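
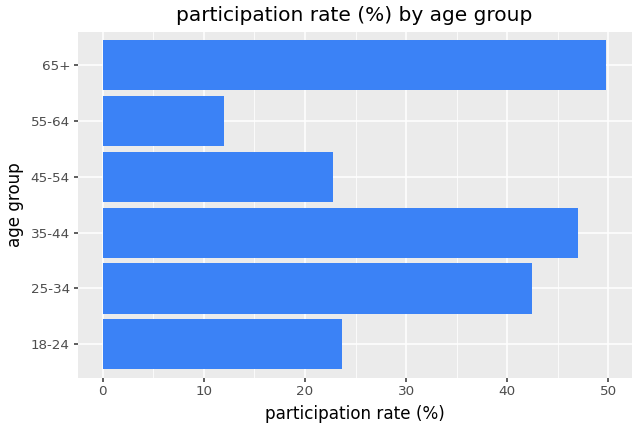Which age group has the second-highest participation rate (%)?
Top 3: 65+ ≈ 50, 35-44 ≈ 45, 25-34 ≈ 40.

35-44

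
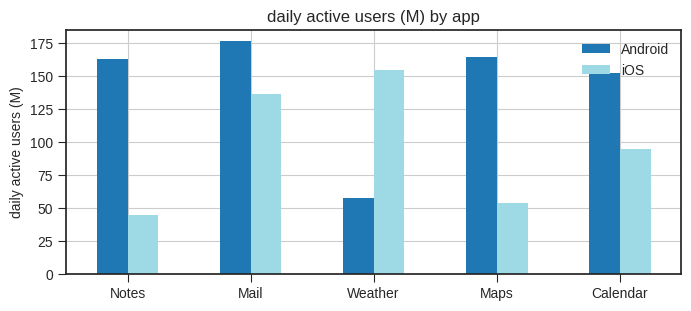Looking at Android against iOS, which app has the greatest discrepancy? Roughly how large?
Notes: Android ≈ 160, iOS ≈ 40 → gap ≈ 120. Next-largest (Maps) is only ≈ 100.

Notes, ≈ 120 M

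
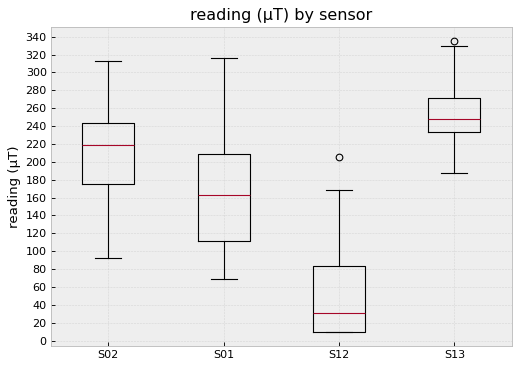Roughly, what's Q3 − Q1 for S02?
≈ 60

Q3 ≈ 240, Q1 ≈ 180; IQR ≈ 60.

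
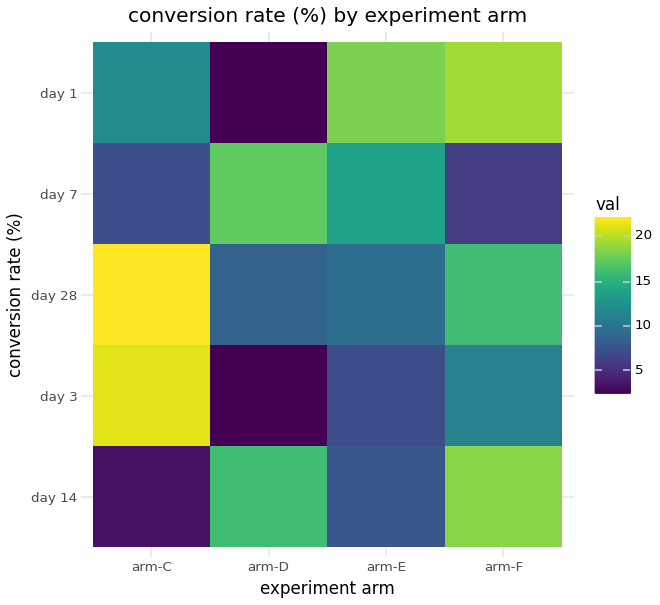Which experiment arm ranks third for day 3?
arm-E

Top 4 for day 3: arm-C ≈ 22, arm-F ≈ 12, arm-E ≈ 8, arm-D ≈ 2.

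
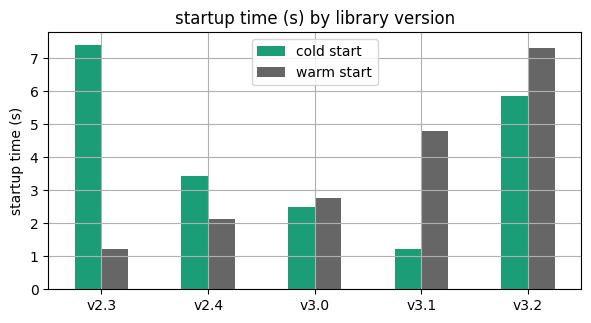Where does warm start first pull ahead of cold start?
v2.4: warm start ≈ 2 vs cold start ≈ 3 (not yet); v3.0: warm start ≈ 3 vs cold start ≈ 2 (first crossover).

v3.0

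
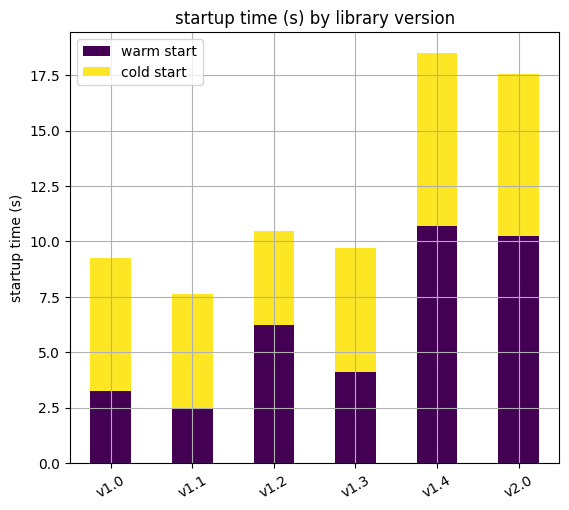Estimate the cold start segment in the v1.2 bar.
cold start top ≈ 10, bottom ≈ 6; segment ≈ 4.

≈ 4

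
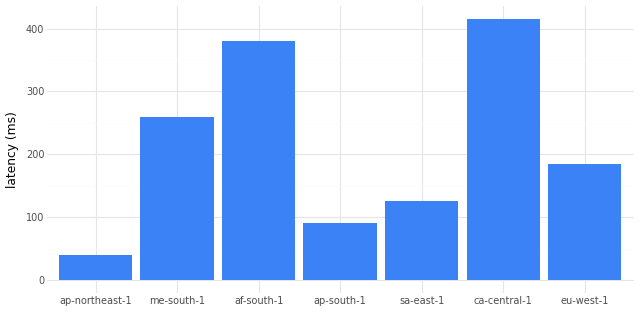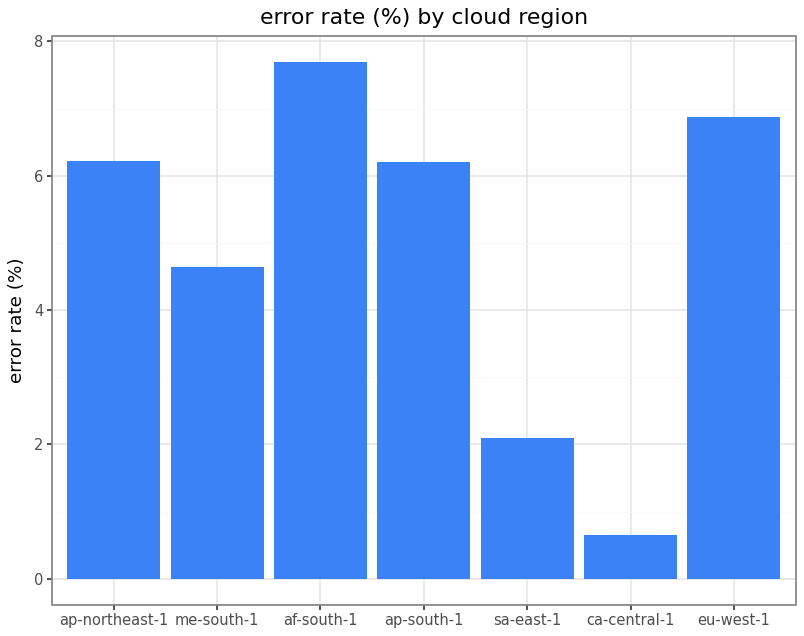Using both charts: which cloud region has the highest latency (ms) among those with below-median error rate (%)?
Chart 2 median error rate (%) ≈ 6; below-median cloud regions: me-south-1, sa-east-1, ca-central-1. Among those, ca-central-1 has the highest latency (ms) (≈ 400).

ca-central-1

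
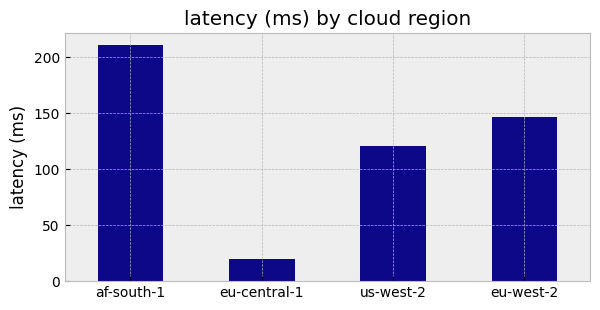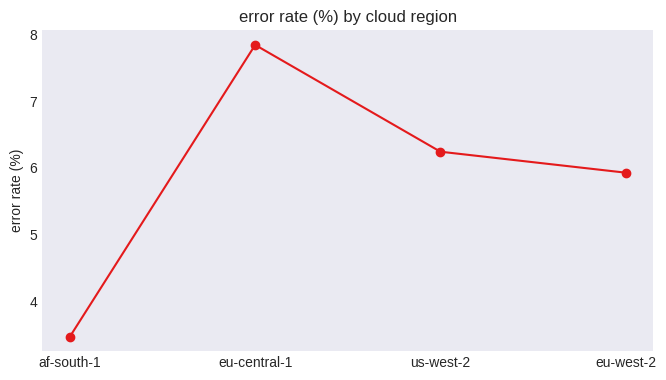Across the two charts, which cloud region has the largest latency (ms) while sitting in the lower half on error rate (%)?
Chart 2 median error rate (%) ≈ 6; below-median cloud regions: af-south-1, eu-west-2. Among those, af-south-1 has the highest latency (ms) (≈ 220).

af-south-1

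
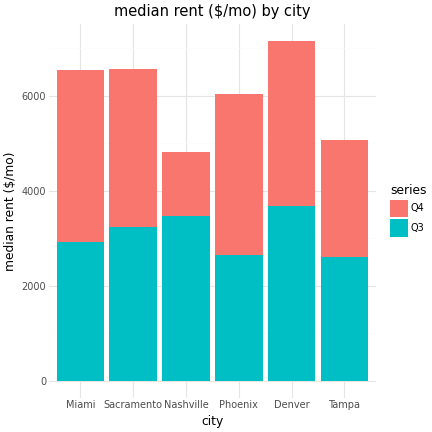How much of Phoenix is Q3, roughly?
Q3 top ≈ 3000, bottom ≈ 0; segment ≈ 3000.

≈ 3000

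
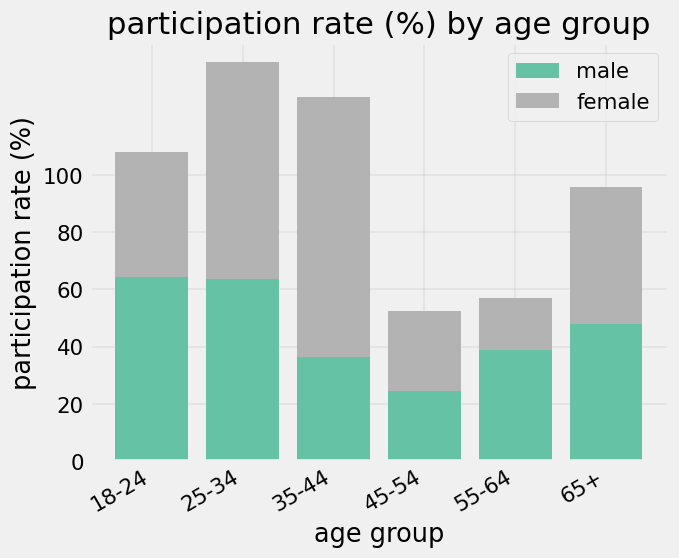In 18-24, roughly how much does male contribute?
male top ≈ 60, bottom ≈ 0; segment ≈ 60.

≈ 60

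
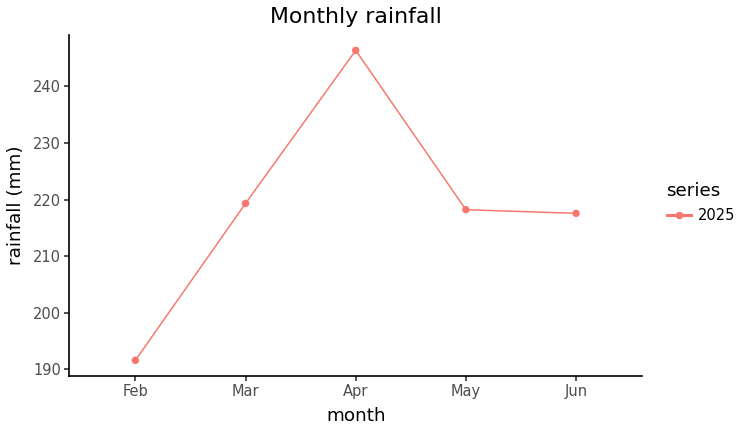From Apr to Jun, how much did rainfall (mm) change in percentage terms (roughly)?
≈ -10.2%

Apr ≈ 245, Jun ≈ 220; (220 − 245) / 245 ≈ -10.2%.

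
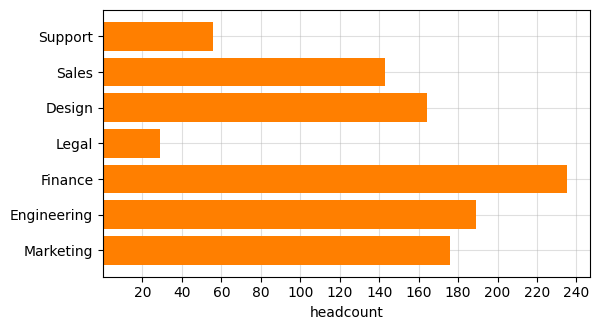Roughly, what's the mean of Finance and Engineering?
≈ 210

(240 + 180) / 2 ≈ 210.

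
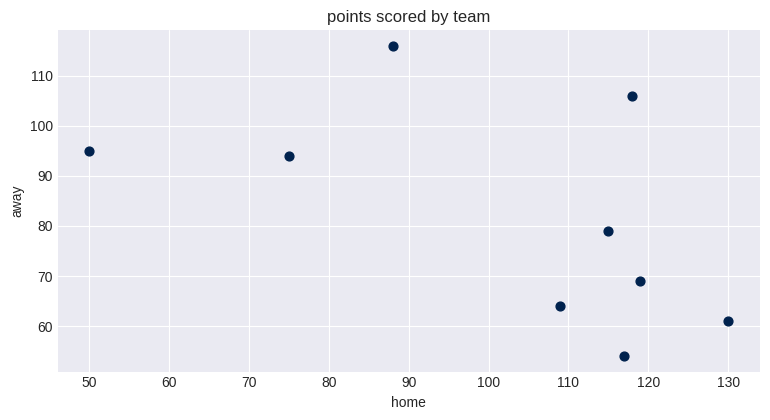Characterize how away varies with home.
negative, moderate

Points are negatively correlated; moderate (|r| ≈ 0.6).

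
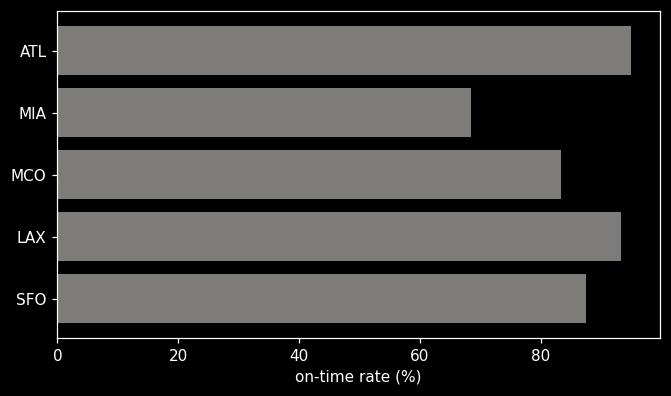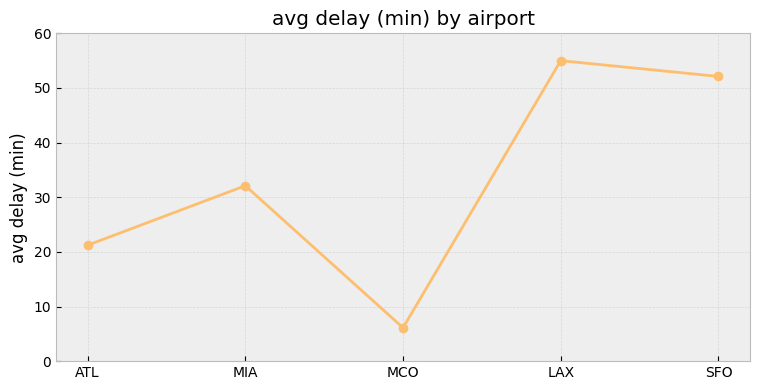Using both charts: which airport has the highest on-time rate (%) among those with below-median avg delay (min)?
Chart 2 median avg delay (min) ≈ 30; below-median airports: ATL, MCO. Among those, ATL has the highest on-time rate (%) (≈ 90).

ATL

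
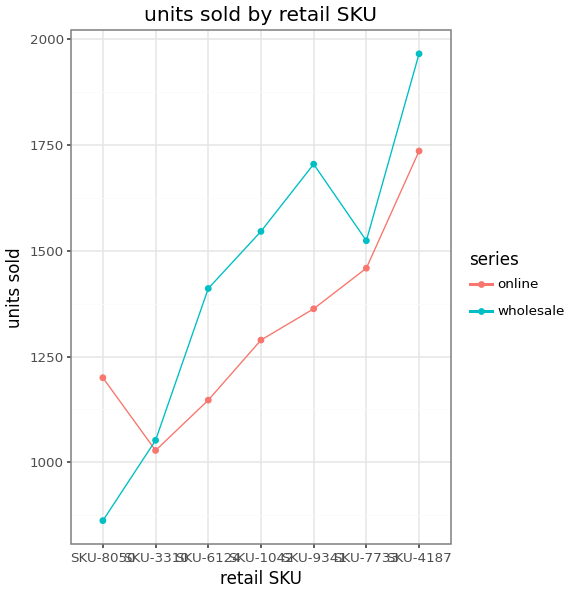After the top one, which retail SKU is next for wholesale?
SKU-9341

Top 3 for wholesale: SKU-4187 ≈ 2000, SKU-9341 ≈ 1700, SKU-1042 ≈ 1500.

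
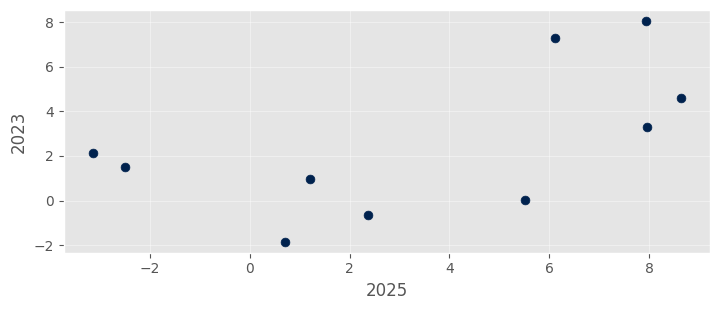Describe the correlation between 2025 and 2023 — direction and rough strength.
Points are positively correlated; moderate (|r| ≈ 0.6).

positive, moderate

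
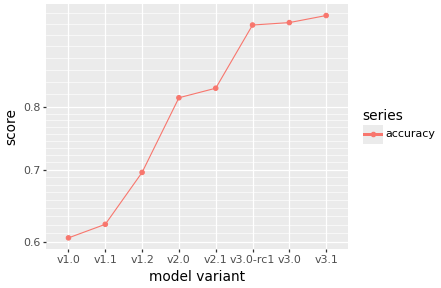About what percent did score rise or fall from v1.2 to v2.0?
≈ +14.3%

v1.2 ≈ 0.70, v2.0 ≈ 0.80; (0.80 − 0.70) / 0.70 ≈ +14.3%.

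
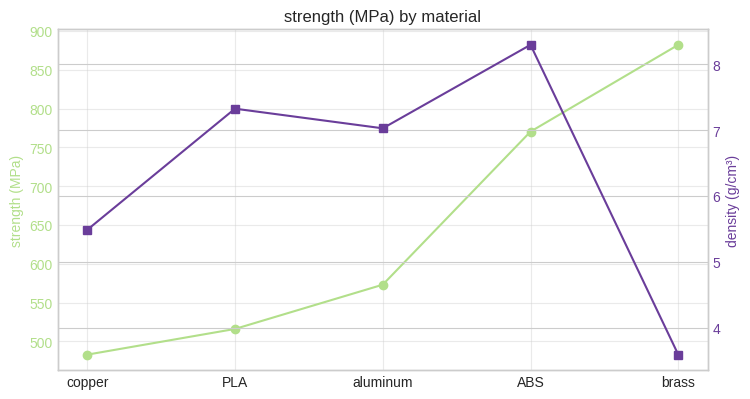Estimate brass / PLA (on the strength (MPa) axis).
brass ≈ 900, PLA ≈ 500; 900/500 ≈ 1.8.

≈ 1.8×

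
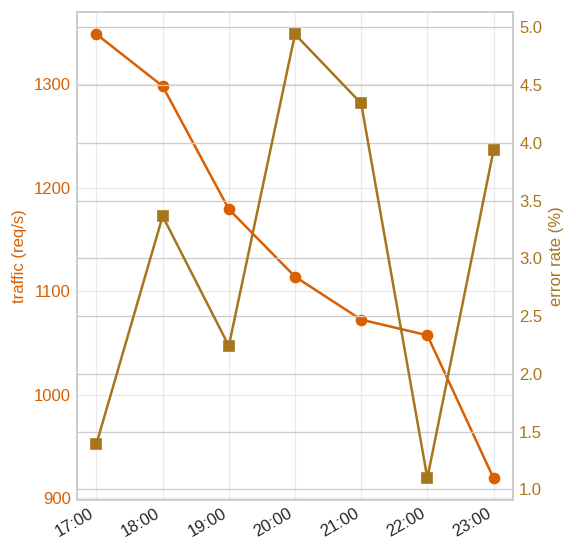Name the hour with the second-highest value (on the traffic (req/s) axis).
Top 3 (on the traffic (req/s) axis): 17:00 ≈ 1350, 18:00 ≈ 1300, 19:00 ≈ 1200.

18:00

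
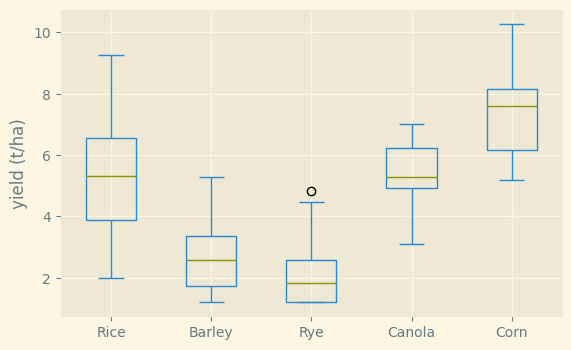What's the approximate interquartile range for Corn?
≈ 2.0

Q3 ≈ 8.0, Q1 ≈ 6.0; IQR ≈ 2.0.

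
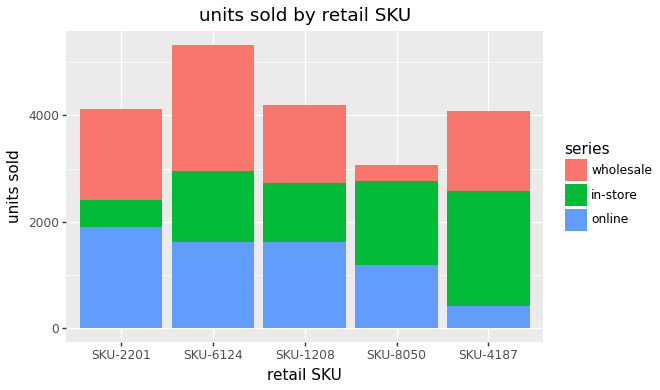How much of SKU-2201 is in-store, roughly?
≈ 500

in-store top ≈ 2500, bottom ≈ 2000; segment ≈ 500.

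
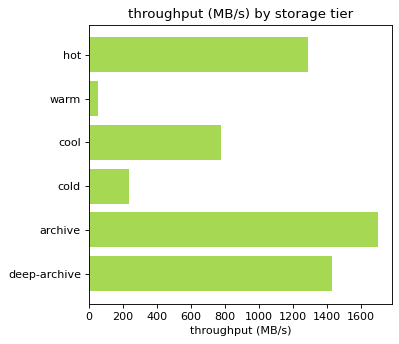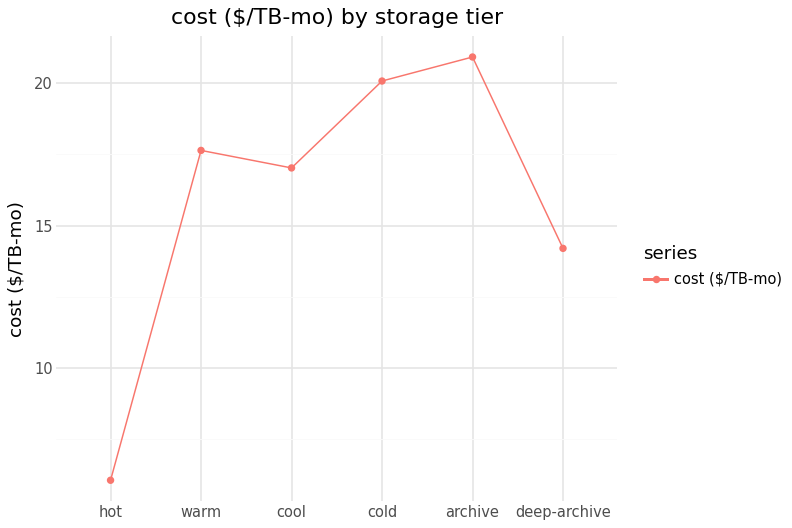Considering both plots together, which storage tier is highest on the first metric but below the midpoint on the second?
deep-archive

Chart 2 median cost ($/TB-mo) ≈ 18; below-median storage tiers: hot, cool, deep-archive. Among those, deep-archive has the highest throughput (MB/s) (≈ 1400).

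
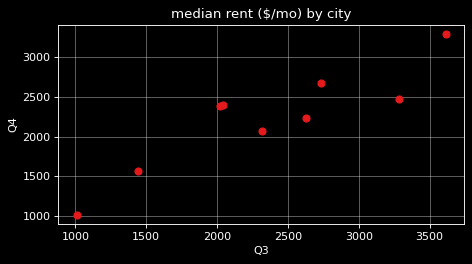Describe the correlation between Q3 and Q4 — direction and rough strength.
positive, strong

Points are positively correlated; strong (|r| ≈ 0.9).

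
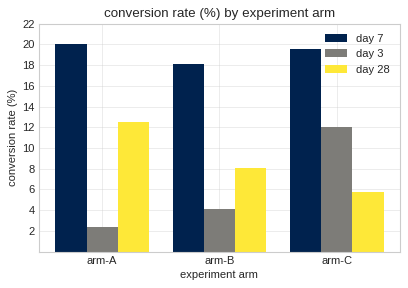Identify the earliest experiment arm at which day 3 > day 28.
arm-C

arm-B: day 3 ≈ 4 vs day 28 ≈ 8 (not yet); arm-C: day 3 ≈ 12 vs day 28 ≈ 6 (first crossover).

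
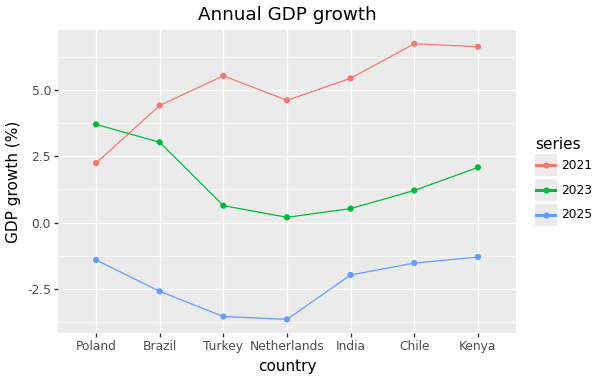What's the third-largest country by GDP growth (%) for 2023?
Kenya

Top 4 for 2023: Poland ≈ 4, Brazil ≈ 3, Kenya ≈ 2, Chile ≈ 1.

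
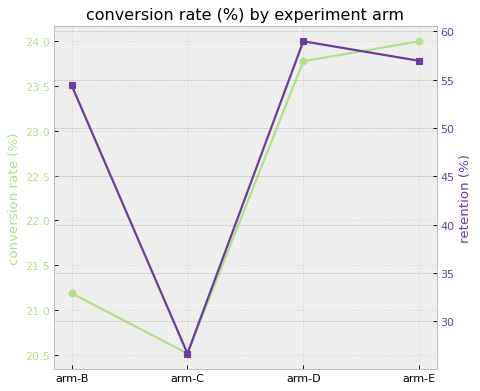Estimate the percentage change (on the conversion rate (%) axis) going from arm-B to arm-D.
arm-B ≈ 21.0, arm-D ≈ 24.0; (24.0 − 21.0) / 21.0 ≈ +14.3%.

≈ +14.3%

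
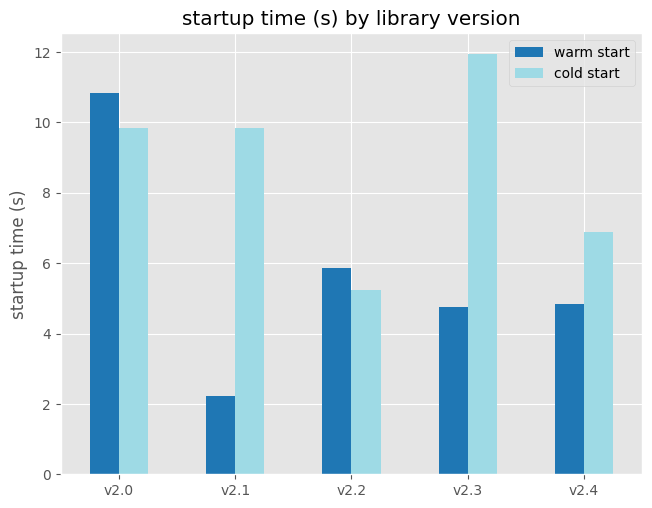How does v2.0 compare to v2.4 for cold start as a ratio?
≈ 1.43×

v2.0 ≈ 10, v2.4 ≈ 7; 10/7 ≈ 1.43.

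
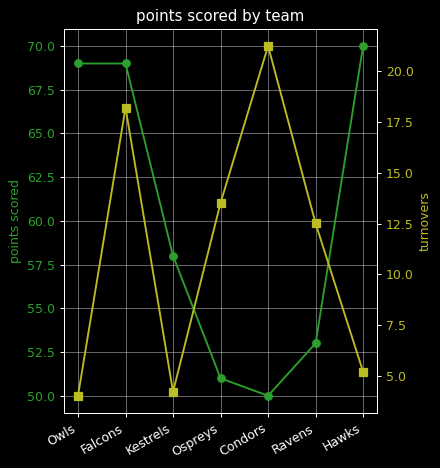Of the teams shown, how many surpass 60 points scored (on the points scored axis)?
3

Above 60: Owls, Falcons, Hawks.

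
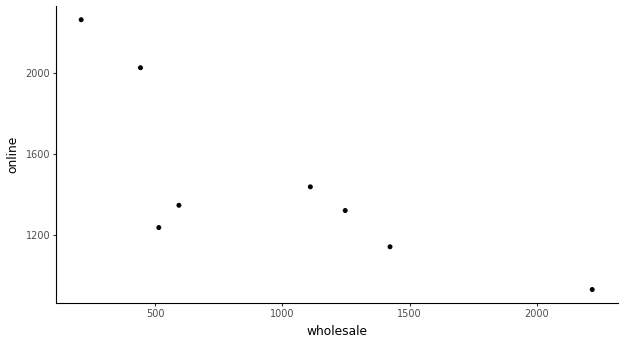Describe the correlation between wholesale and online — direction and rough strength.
Points are negatively correlated; strong (|r| ≈ 0.8).

negative, strong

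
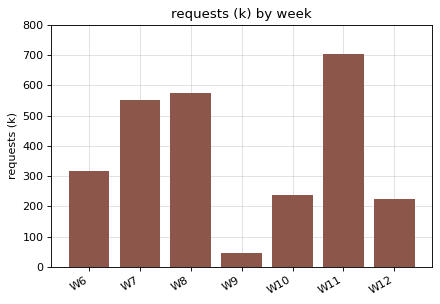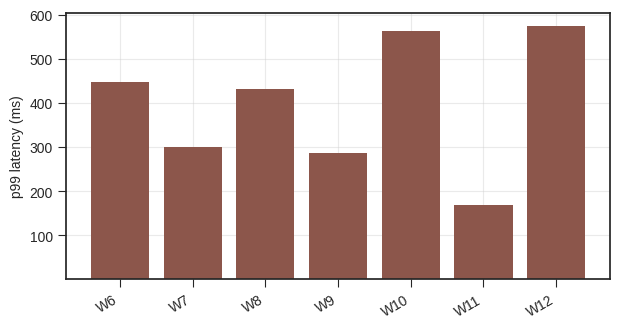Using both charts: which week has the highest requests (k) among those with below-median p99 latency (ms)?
W11

Chart 2 median p99 latency (ms) ≈ 400; below-median weeks: W7, W9, W11. Among those, W11 has the highest requests (k) (≈ 700).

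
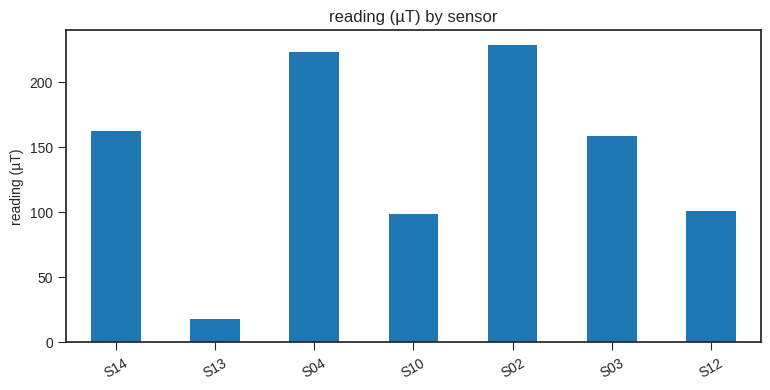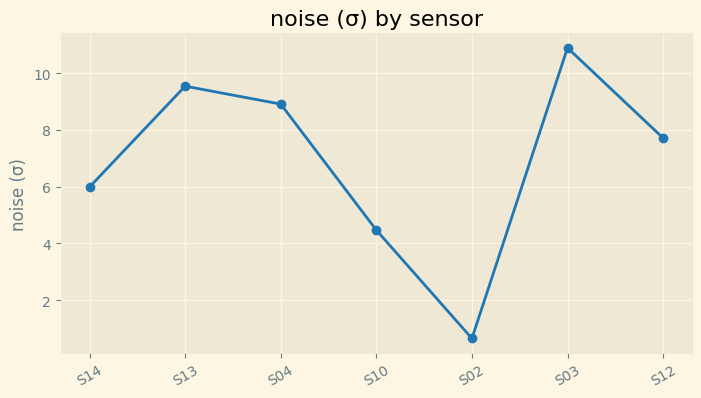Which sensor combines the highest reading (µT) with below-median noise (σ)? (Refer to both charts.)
S02

Chart 2 median noise (σ) ≈ 8; below-median sensors: S14, S10, S02. Among those, S02 has the highest reading (µT) (≈ 225).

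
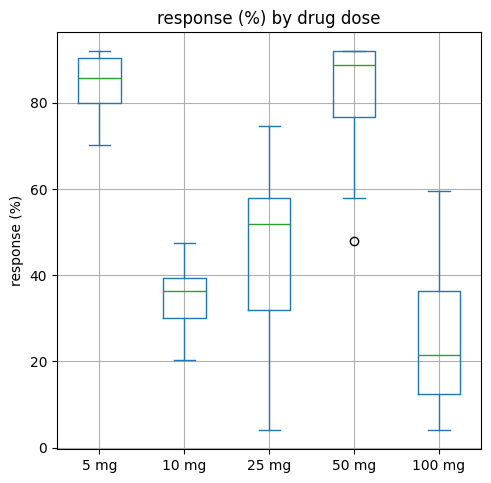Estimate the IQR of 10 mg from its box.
Q3 ≈ 40, Q1 ≈ 30; IQR ≈ 10.

≈ 10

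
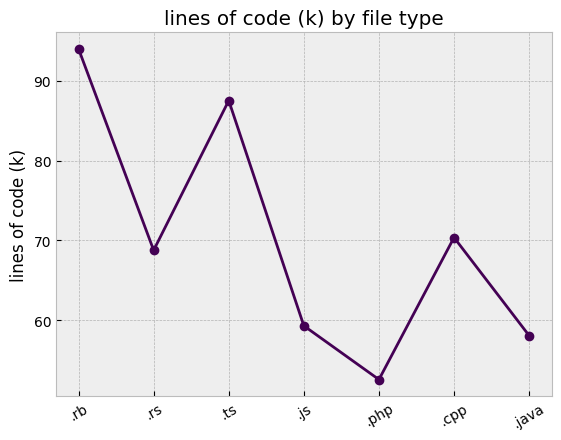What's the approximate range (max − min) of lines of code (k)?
≈ 40

Max .rb ≈ 95, min .php ≈ 55; range ≈ 40.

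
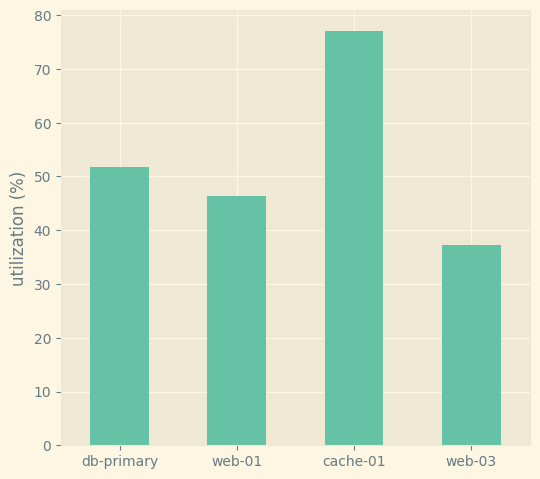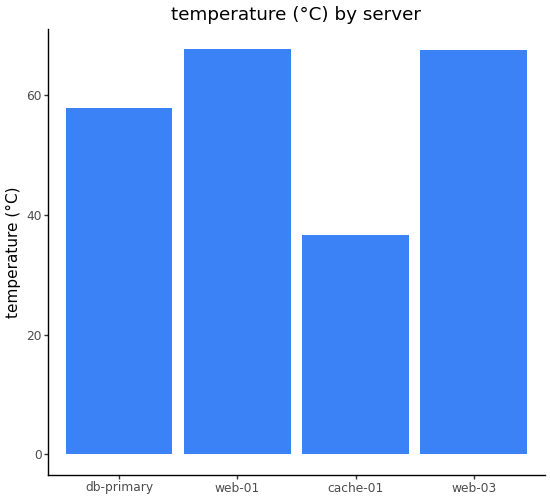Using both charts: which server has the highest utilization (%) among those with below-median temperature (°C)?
cache-01

Chart 2 median temperature (°C) ≈ 60; below-median servers: db-primary, cache-01. Among those, cache-01 has the highest utilization (%) (≈ 80).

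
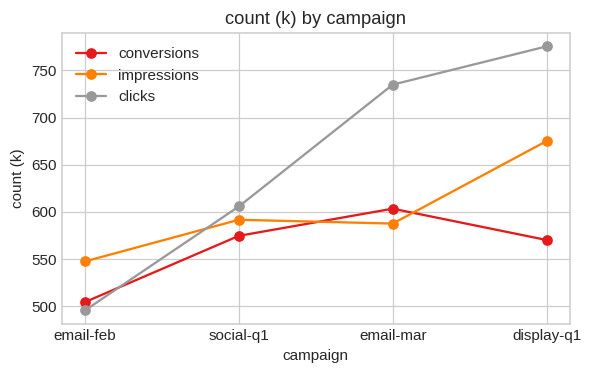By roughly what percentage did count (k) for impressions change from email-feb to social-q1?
≈ +9.1%

email-feb ≈ 550, social-q1 ≈ 600; (600 − 550) / 550 ≈ +9.1%.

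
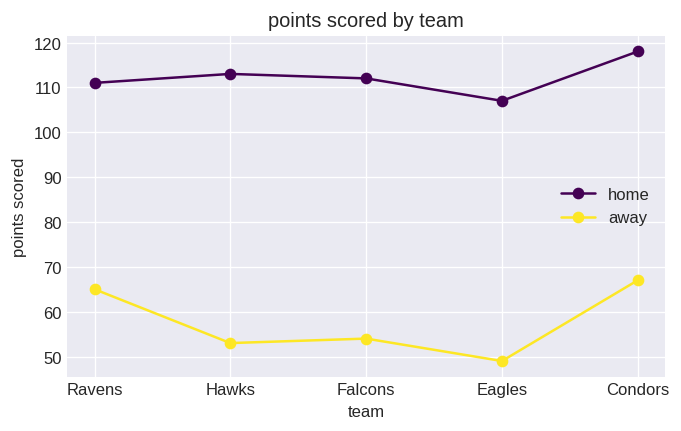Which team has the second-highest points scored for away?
Top 3 for away: Condors ≈ 70, Ravens ≈ 60, Falcons ≈ 50.

Ravens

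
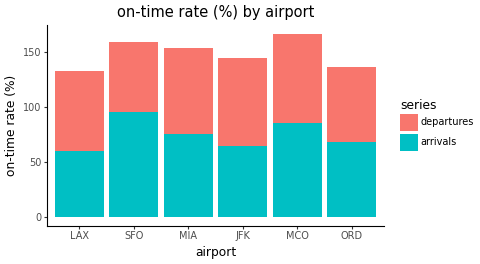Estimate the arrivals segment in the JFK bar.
≈ 60

arrivals top ≈ 60, bottom ≈ 0; segment ≈ 60.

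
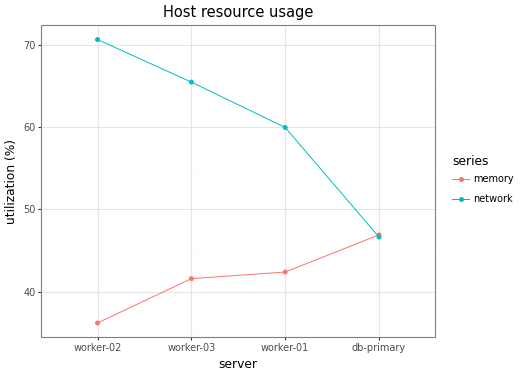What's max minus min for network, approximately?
Max worker-02 ≈ 70, min db-primary ≈ 45; range ≈ 25.

≈ 25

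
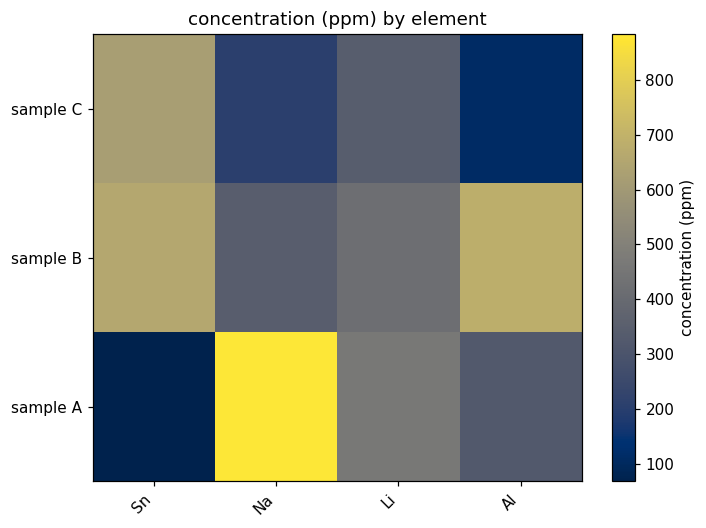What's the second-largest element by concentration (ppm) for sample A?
Top 3 for sample A: Na ≈ 900, Li ≈ 500, Al ≈ 300.

Li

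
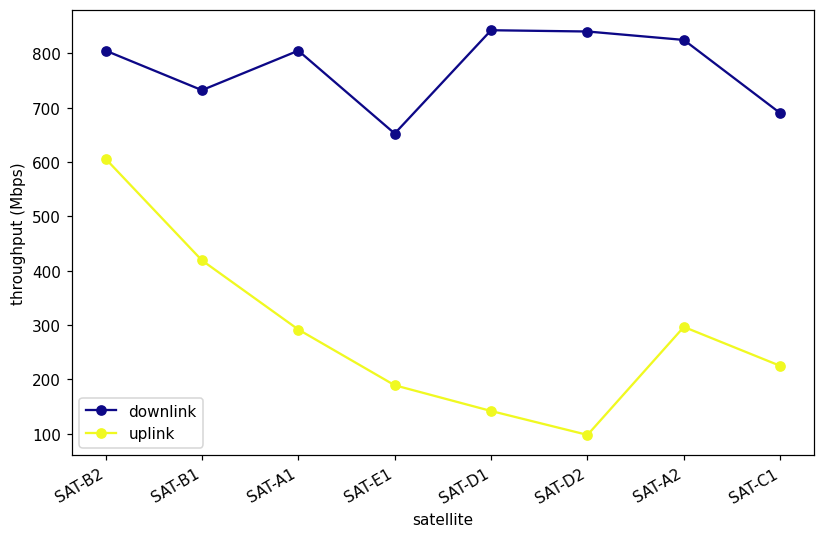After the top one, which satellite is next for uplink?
Top 3 for uplink: SAT-B2 ≈ 600, SAT-B1 ≈ 400, SAT-A2 ≈ 300.

SAT-B1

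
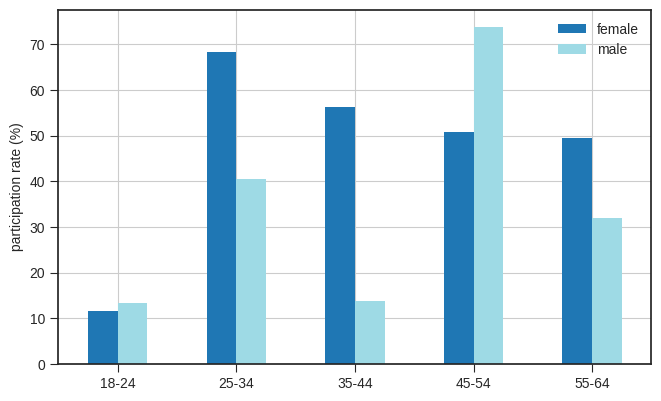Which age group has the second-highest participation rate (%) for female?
35-44

Top 3 for female: 25-34 ≈ 70, 35-44 ≈ 60, 45-54 ≈ 50.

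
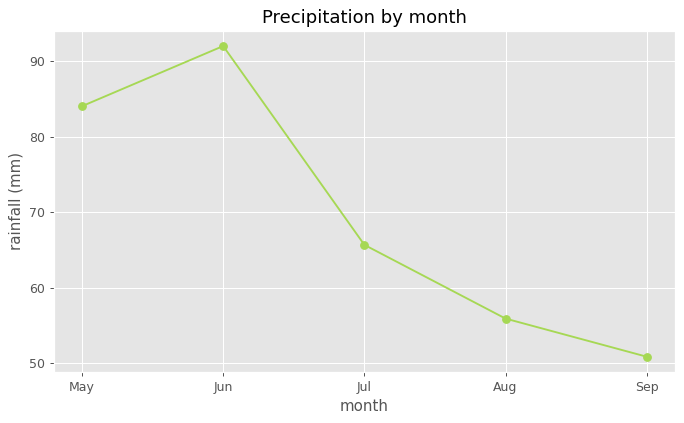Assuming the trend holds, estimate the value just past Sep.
Last three: 65, 55, 50 → slope ≈ -7.5/step → next ≈ 42.5.

≈ 42.5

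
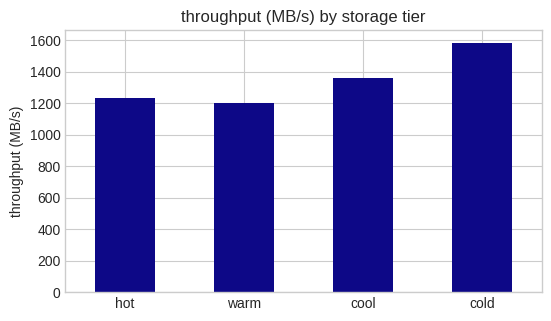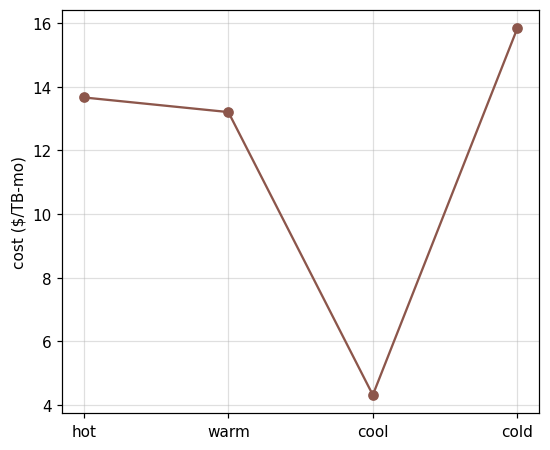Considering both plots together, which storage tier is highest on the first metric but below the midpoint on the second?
Chart 2 median cost ($/TB-mo) ≈ 14; below-median storage tiers: warm, cool. Among those, cool has the highest throughput (MB/s) (≈ 1400).

cool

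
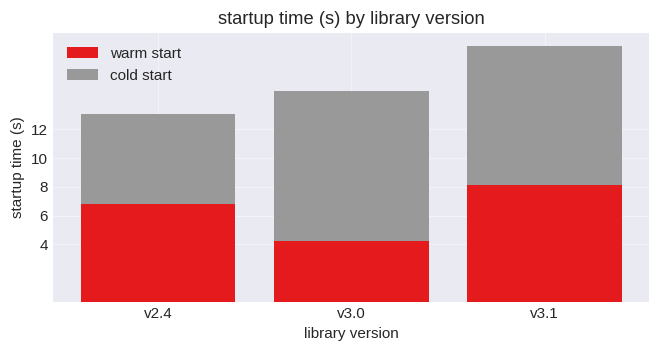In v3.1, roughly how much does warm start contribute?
warm start top ≈ 8, bottom ≈ 0; segment ≈ 8.

≈ 8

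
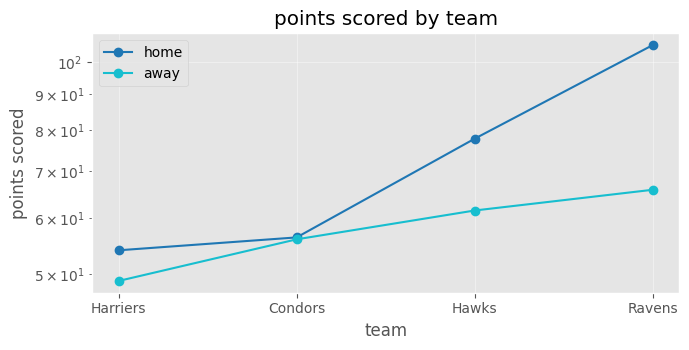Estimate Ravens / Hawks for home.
≈ 1.31×

Ravens ≈ 105, Hawks ≈ 80; 105/80 ≈ 1.31.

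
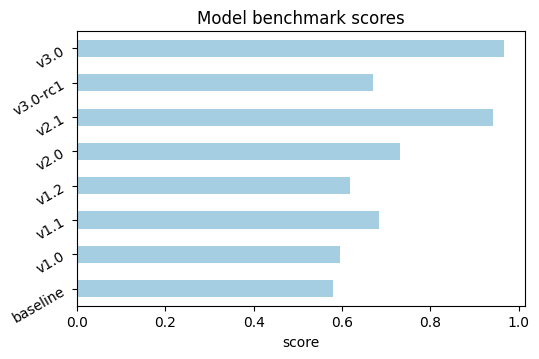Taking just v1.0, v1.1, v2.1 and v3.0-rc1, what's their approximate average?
(0.6 + 0.7 + 0.9 + 0.7) / 4 ≈ 0.73.

≈ 0.73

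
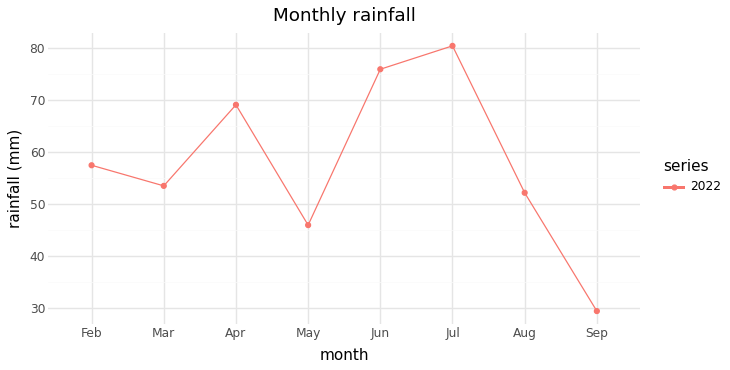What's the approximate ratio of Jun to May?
Jun ≈ 75, May ≈ 45; 75/45 ≈ 1.67.

≈ 1.67×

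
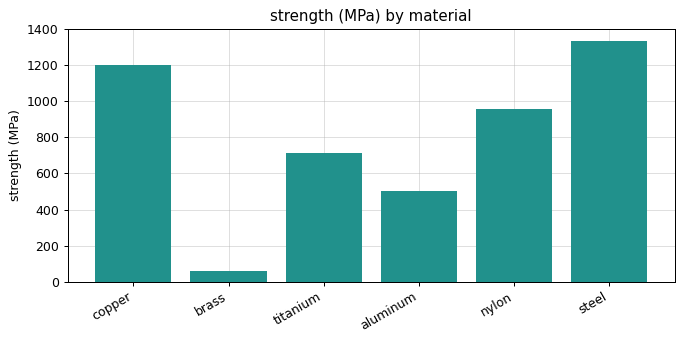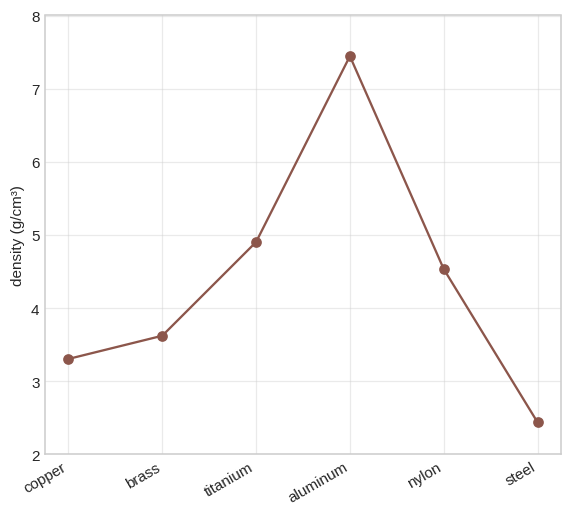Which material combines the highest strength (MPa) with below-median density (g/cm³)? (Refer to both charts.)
steel

Chart 2 median density (g/cm³) ≈ 4; below-median materials: copper, brass, steel. Among those, steel has the highest strength (MPa) (≈ 1400).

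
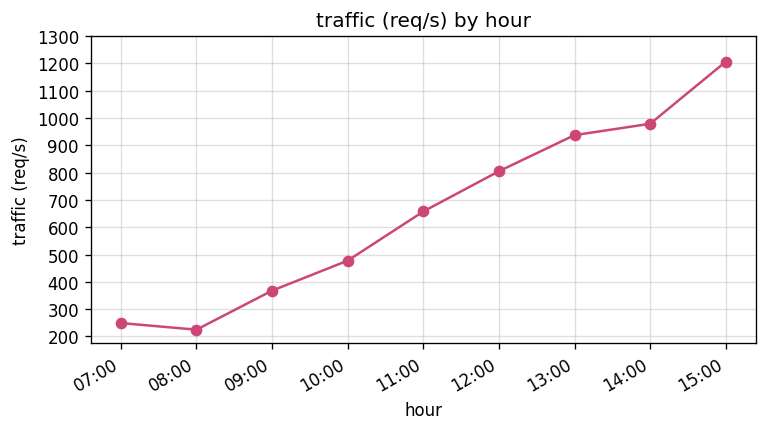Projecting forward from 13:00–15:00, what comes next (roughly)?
Last three: 900, 1000, 1200 → slope ≈ 150/step → next ≈ 1350.

≈ 1350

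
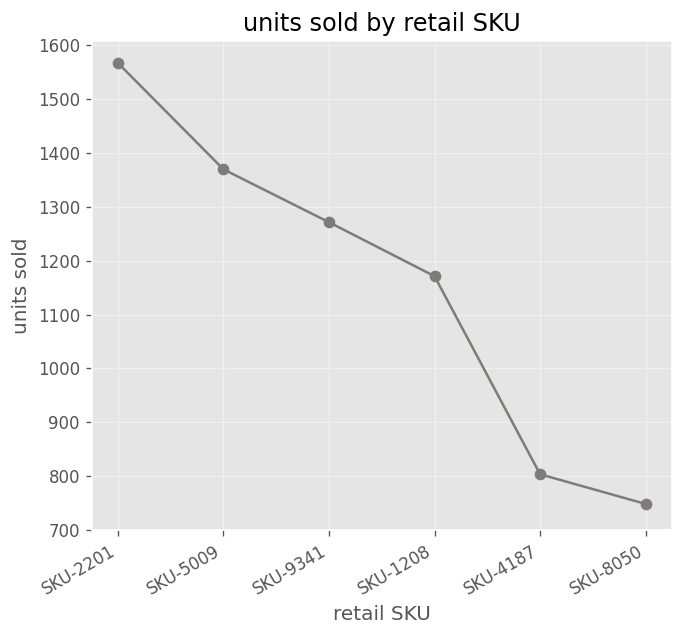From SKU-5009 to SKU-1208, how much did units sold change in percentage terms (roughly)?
≈ -14.3%

SKU-5009 ≈ 1400, SKU-1208 ≈ 1200; (1200 − 1400) / 1400 ≈ -14.3%.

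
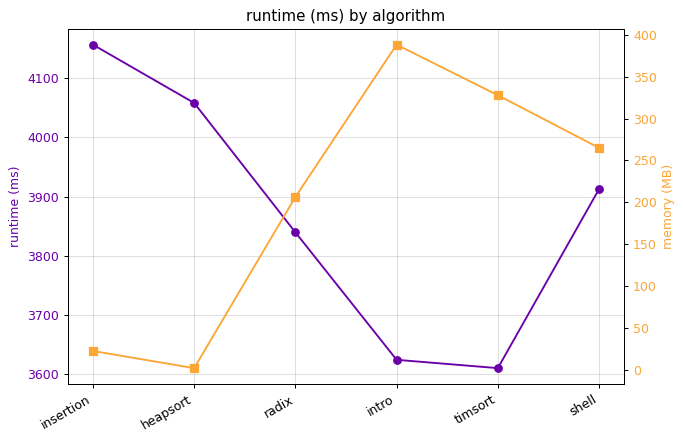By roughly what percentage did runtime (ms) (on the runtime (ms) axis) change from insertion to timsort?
≈ -13.3%

insertion ≈ 4150, timsort ≈ 3600; (3600 − 4150) / 4150 ≈ -13.3%.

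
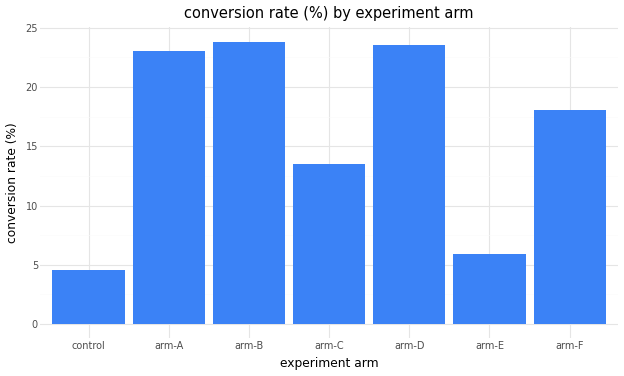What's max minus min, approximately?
Max arm-B ≈ 24, min control ≈ 4; range ≈ 20.

≈ 20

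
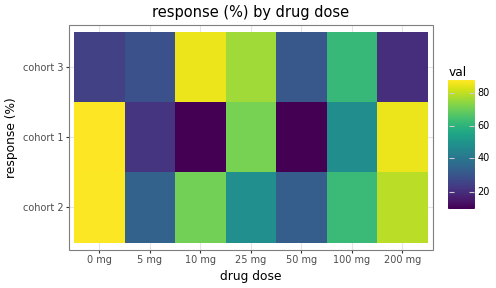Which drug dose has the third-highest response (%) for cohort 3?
Top 4 for cohort 3: 10 mg ≈ 90, 25 mg ≈ 80, 100 mg ≈ 60, 50 mg ≈ 30.

100 mg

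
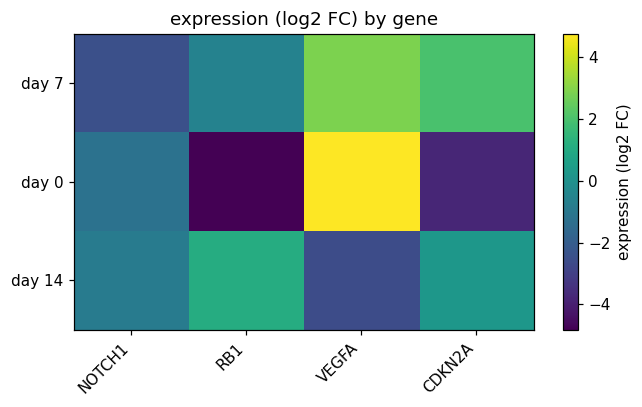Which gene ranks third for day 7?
Top 4 for day 7: VEGFA ≈ 3, CDKN2A ≈ 2, RB1 ≈ -1, NOTCH1 ≈ -2.

RB1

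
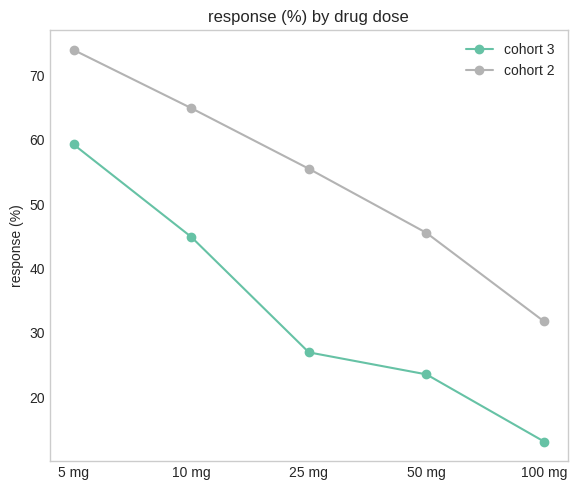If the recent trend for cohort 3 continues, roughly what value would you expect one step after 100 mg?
≈ 0

Last three: 30, 20, 10 → slope ≈ -10/step → next ≈ 0.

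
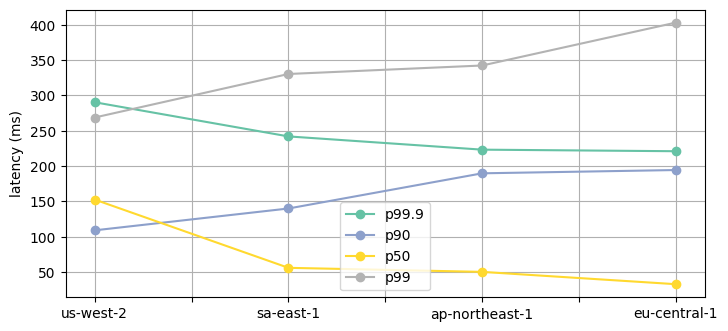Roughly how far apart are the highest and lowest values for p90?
≈ 100

Max eu-central-1 ≈ 200, min us-west-2 ≈ 100; range ≈ 100.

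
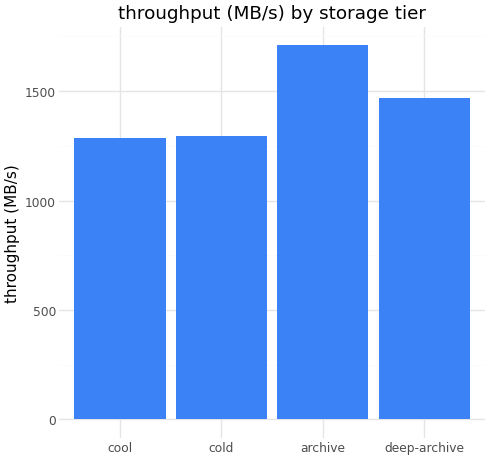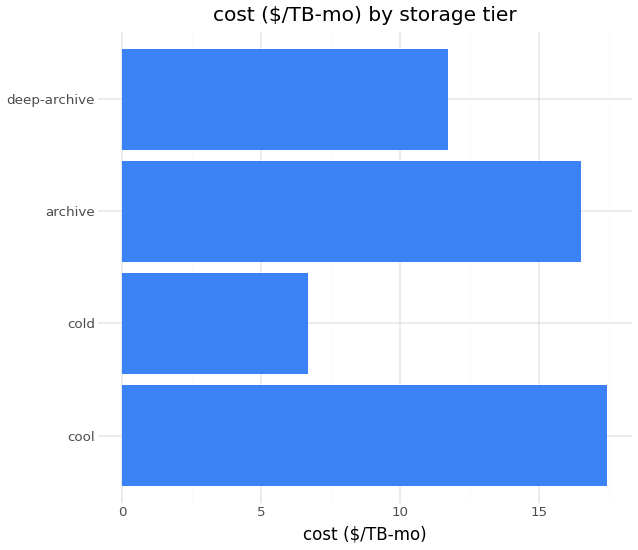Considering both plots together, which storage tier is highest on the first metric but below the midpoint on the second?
Chart 2 median cost ($/TB-mo) ≈ 14; below-median storage tiers: cold, deep-archive. Among those, deep-archive has the highest throughput (MB/s) (≈ 1400).

deep-archive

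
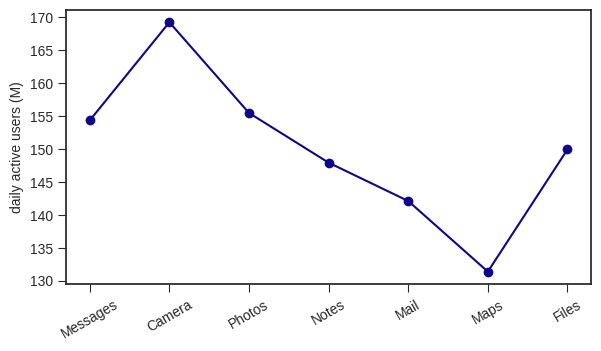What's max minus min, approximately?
Max Camera ≈ 170, min Maps ≈ 130; range ≈ 40.

≈ 40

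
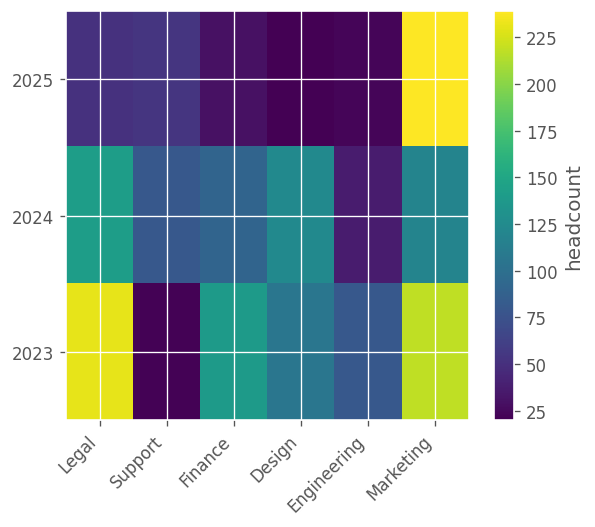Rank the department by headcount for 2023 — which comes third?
Finance

Top 4 for 2023: Legal ≈ 240, Marketing ≈ 220, Finance ≈ 140, Design ≈ 100.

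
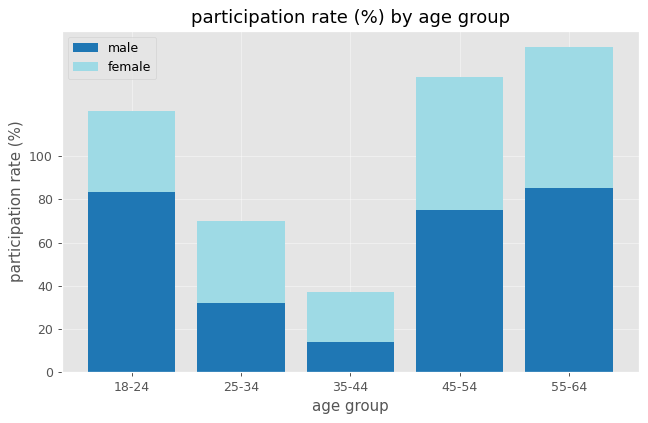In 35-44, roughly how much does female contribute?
female top ≈ 40, bottom ≈ 20; segment ≈ 20.

≈ 20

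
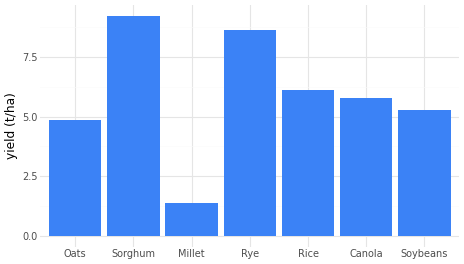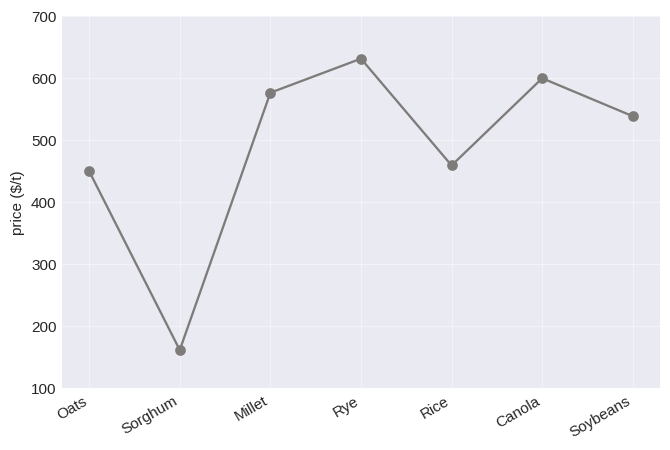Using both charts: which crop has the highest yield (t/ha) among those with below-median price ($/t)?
Chart 2 median price ($/t) ≈ 500; below-median crops: Oats, Sorghum, Rice. Among those, Sorghum has the highest yield (t/ha) (≈ 9).

Sorghum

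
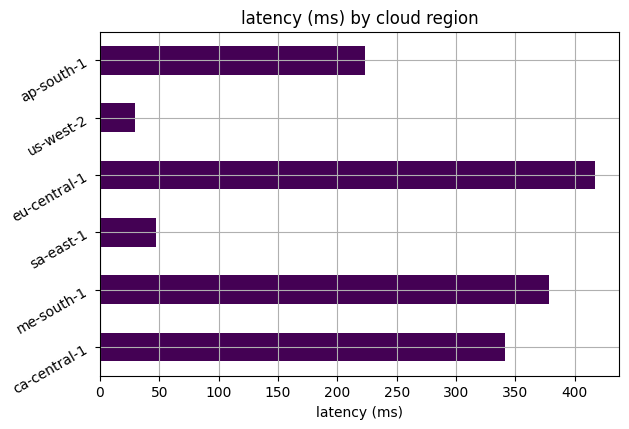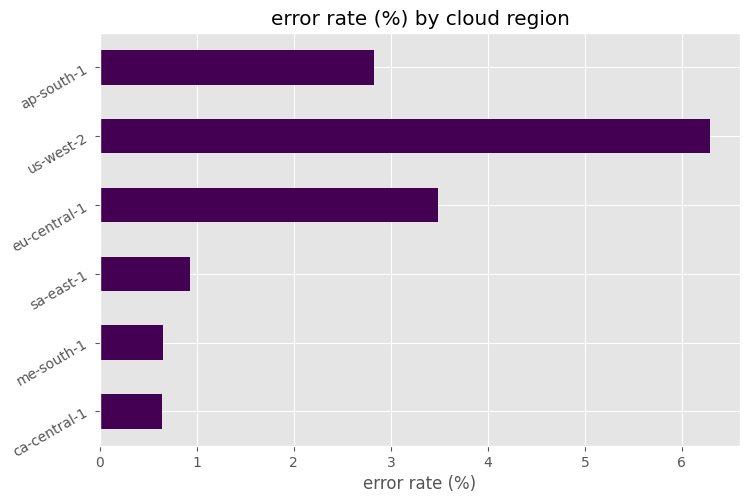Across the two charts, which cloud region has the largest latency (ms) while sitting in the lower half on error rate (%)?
Chart 2 median error rate (%) ≈ 2; below-median cloud regions: ca-central-1, me-south-1, sa-east-1. Among those, me-south-1 has the highest latency (ms) (≈ 400).

me-south-1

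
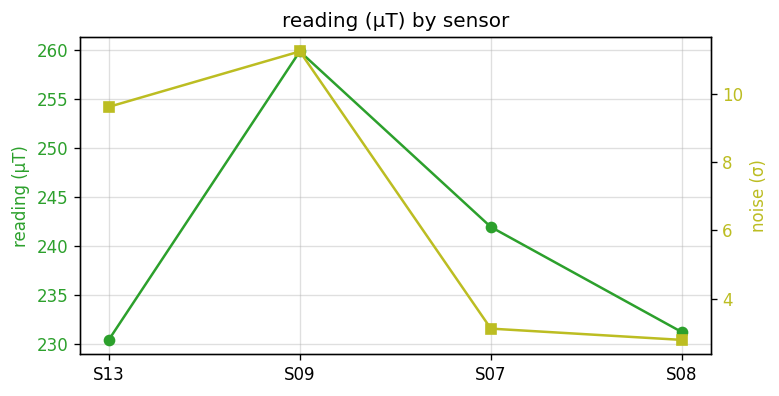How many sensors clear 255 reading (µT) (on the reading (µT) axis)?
Above 255: S09.

1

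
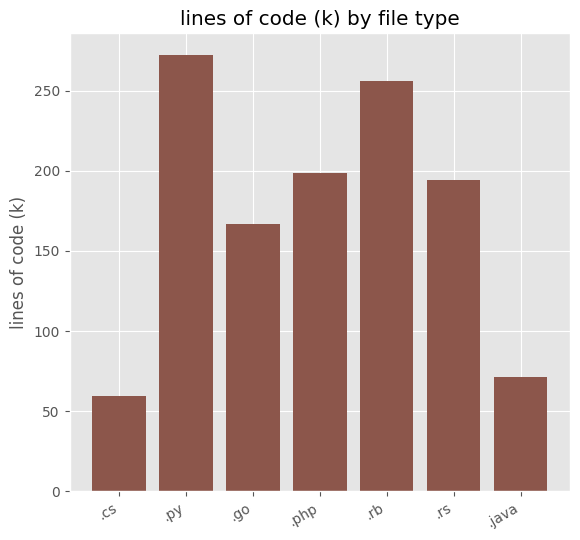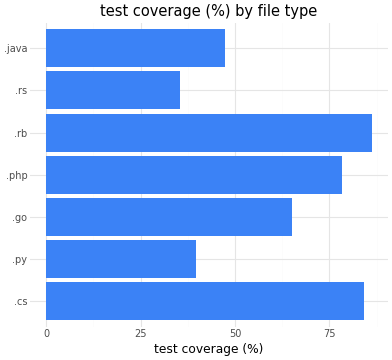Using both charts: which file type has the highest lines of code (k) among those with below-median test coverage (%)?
.py

Chart 2 median test coverage (%) ≈ 70; below-median file types: .py, .rs, .java. Among those, .py has the highest lines of code (k) (≈ 275).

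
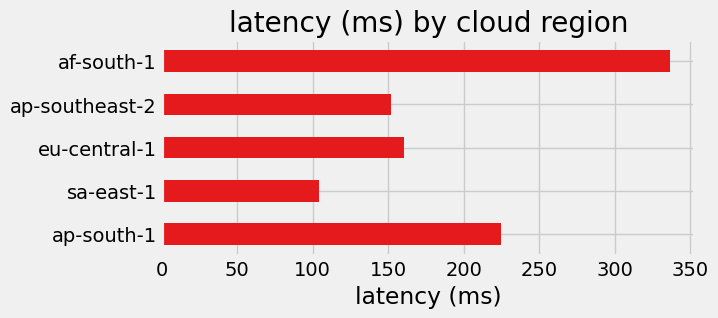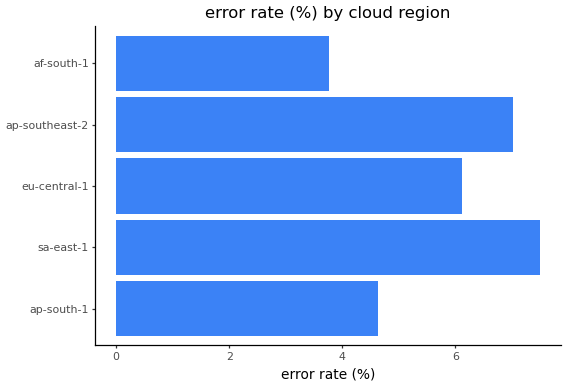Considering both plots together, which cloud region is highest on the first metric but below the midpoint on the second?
Chart 2 median error rate (%) ≈ 6; below-median cloud regions: ap-south-1, af-south-1. Among those, af-south-1 has the highest latency (ms) (≈ 350).

af-south-1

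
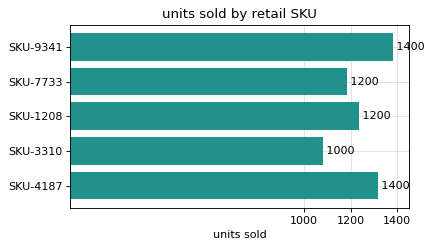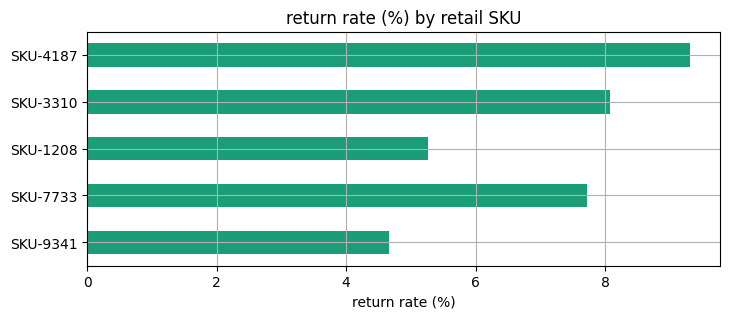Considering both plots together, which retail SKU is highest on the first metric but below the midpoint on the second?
Chart 2 median return rate (%) ≈ 8; below-median retail SKUs: SKU-9341, SKU-1208. Among those, SKU-9341 has the highest units sold (≈ 1400).

SKU-9341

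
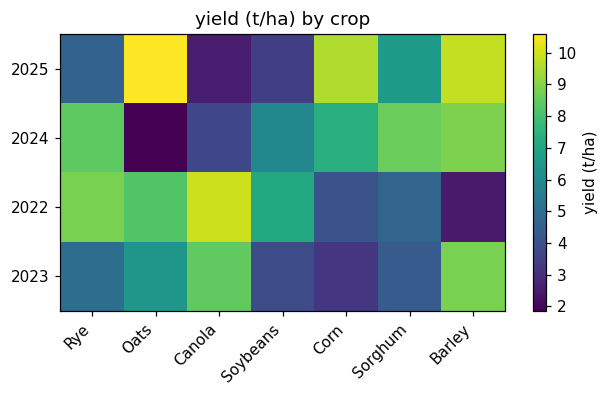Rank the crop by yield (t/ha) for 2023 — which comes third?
Oats

Top 4 for 2023: Barley ≈ 9, Canola ≈ 8, Oats ≈ 6, Rye ≈ 5.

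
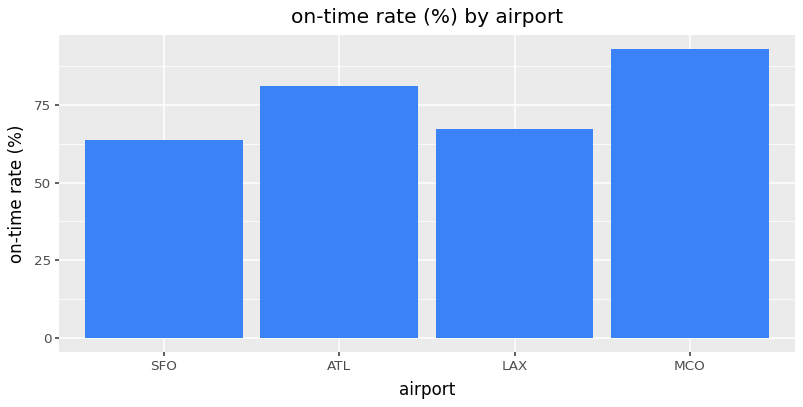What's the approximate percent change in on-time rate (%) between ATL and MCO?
ATL ≈ 80, MCO ≈ 90; (90 − 80) / 80 ≈ +12.5%.

≈ +12.5%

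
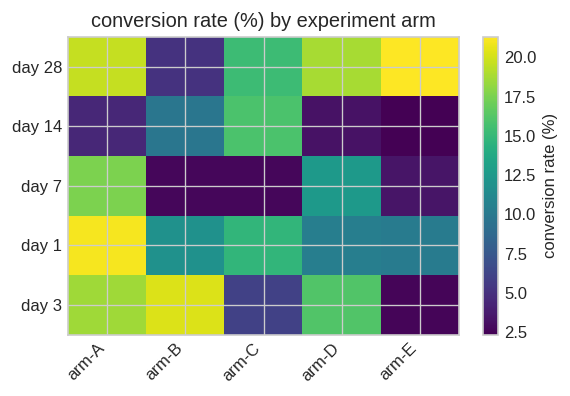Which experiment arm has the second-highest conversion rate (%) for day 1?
Top 3 for day 1: arm-A ≈ 22, arm-C ≈ 14, arm-B ≈ 12.

arm-C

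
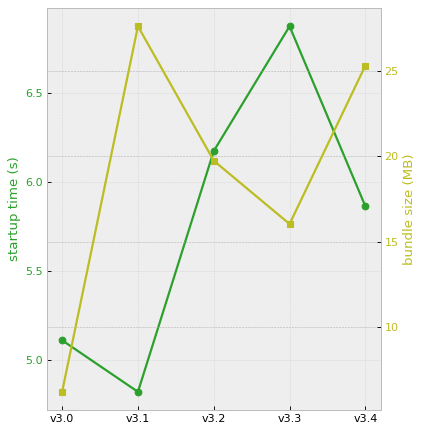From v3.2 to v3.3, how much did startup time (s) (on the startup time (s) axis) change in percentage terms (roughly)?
v3.2 ≈ 6.2, v3.3 ≈ 6.8; (6.8 − 6.2) / 6.2 ≈ +9.7%.

≈ +9.7%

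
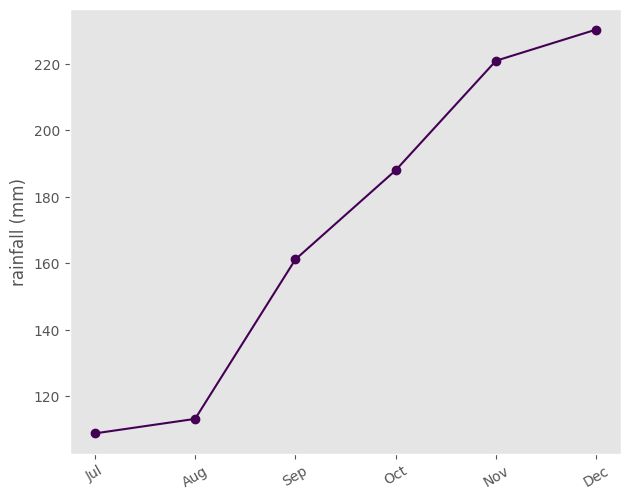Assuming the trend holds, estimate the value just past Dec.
Last three: 180, 220, 240 → slope ≈ 30/step → next ≈ 270.

≈ 270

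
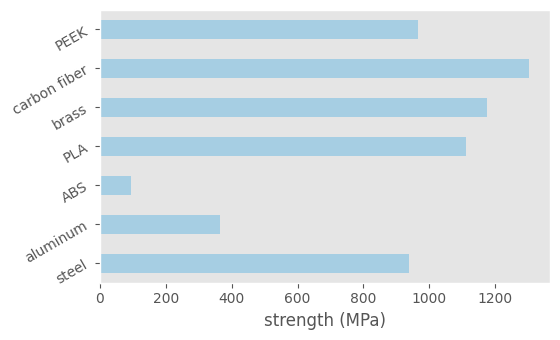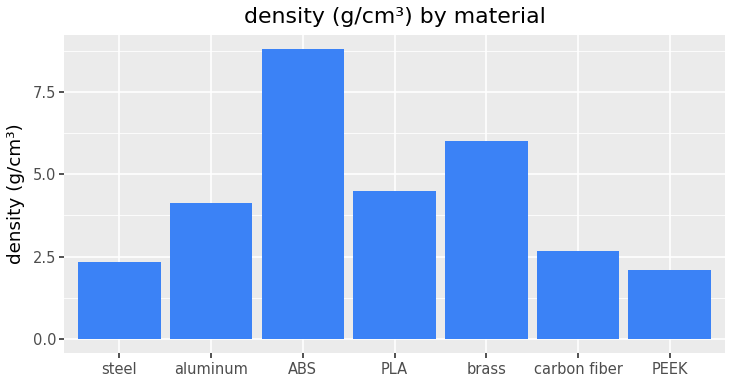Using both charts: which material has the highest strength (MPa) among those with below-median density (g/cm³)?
carbon fiber

Chart 2 median density (g/cm³) ≈ 4; below-median materials: steel, carbon fiber, PEEK. Among those, carbon fiber has the highest strength (MPa) (≈ 1400).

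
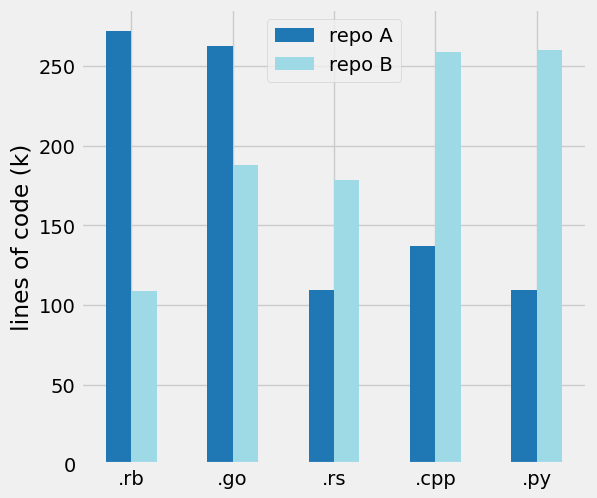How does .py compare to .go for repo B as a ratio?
.py ≈ 250, .go ≈ 200; 250/200 ≈ 1.25.

≈ 1.25×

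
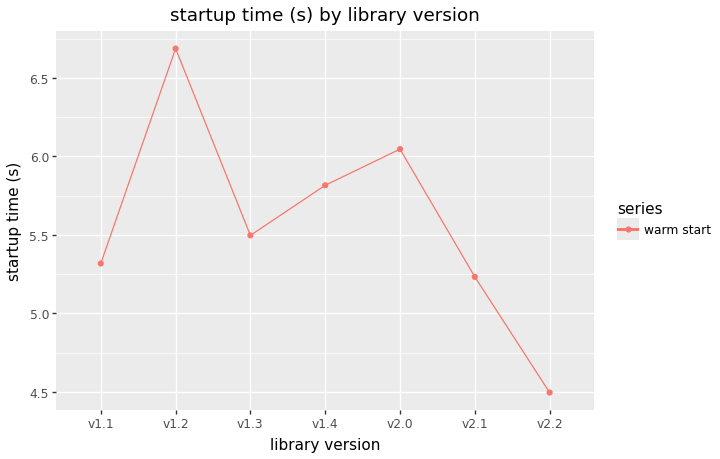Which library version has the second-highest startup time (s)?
Top 3: v1.2 ≈ 6.6, v2.0 ≈ 6.0, v1.4 ≈ 5.8.

v2.0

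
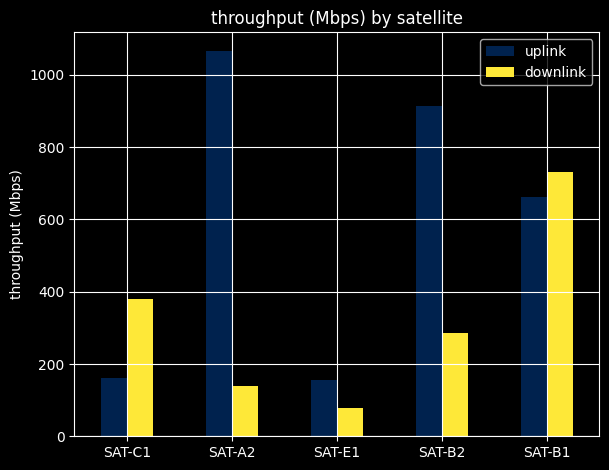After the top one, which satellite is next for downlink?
Top 3 for downlink: SAT-B1 ≈ 700, SAT-C1 ≈ 400, SAT-B2 ≈ 300.

SAT-C1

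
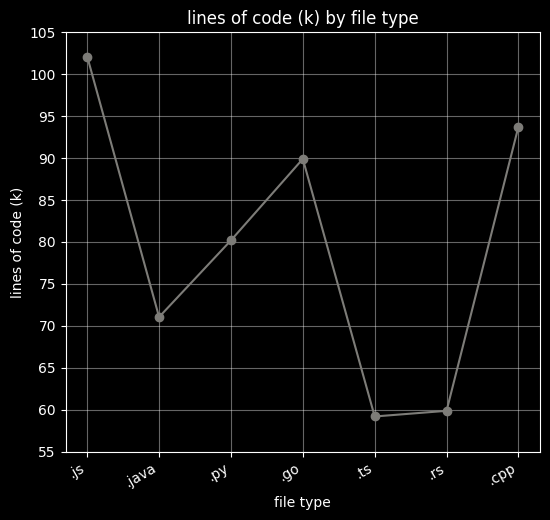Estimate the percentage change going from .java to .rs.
≈ -14.3%

.java ≈ 70, .rs ≈ 60; (60 − 70) / 70 ≈ -14.3%.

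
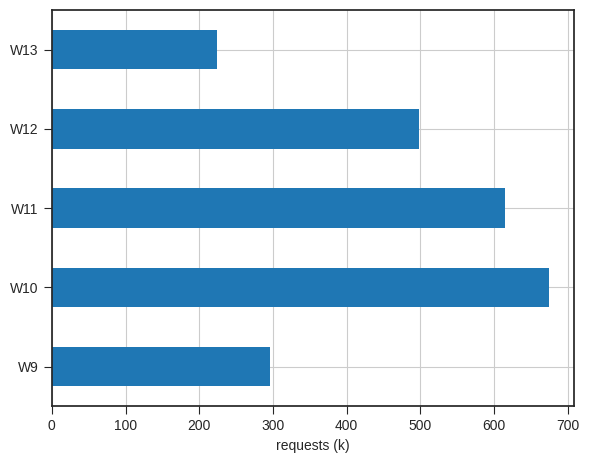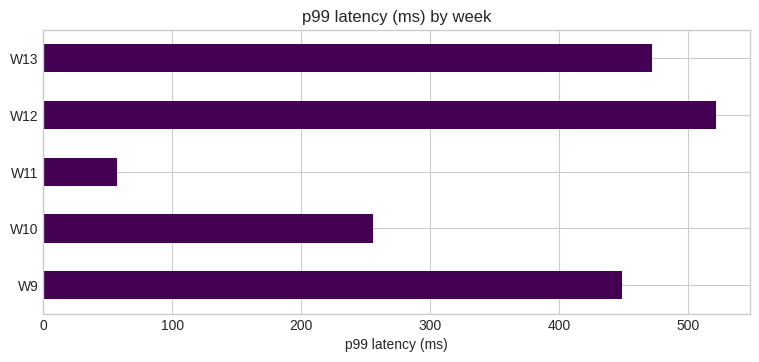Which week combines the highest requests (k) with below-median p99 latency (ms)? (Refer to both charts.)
Chart 2 median p99 latency (ms) ≈ 450; below-median weeks: W10, W11. Among those, W10 has the highest requests (k) (≈ 700).

W10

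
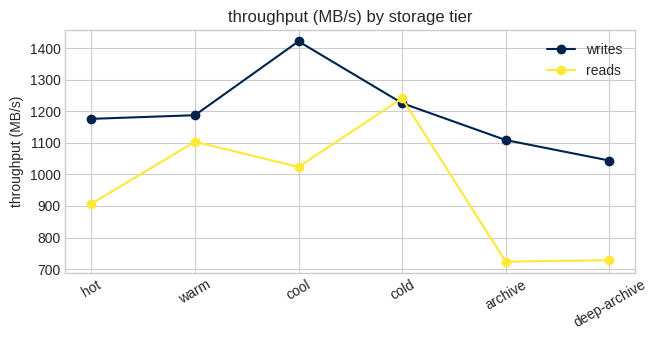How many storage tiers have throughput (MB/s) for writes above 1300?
1

Above 1300: cool.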